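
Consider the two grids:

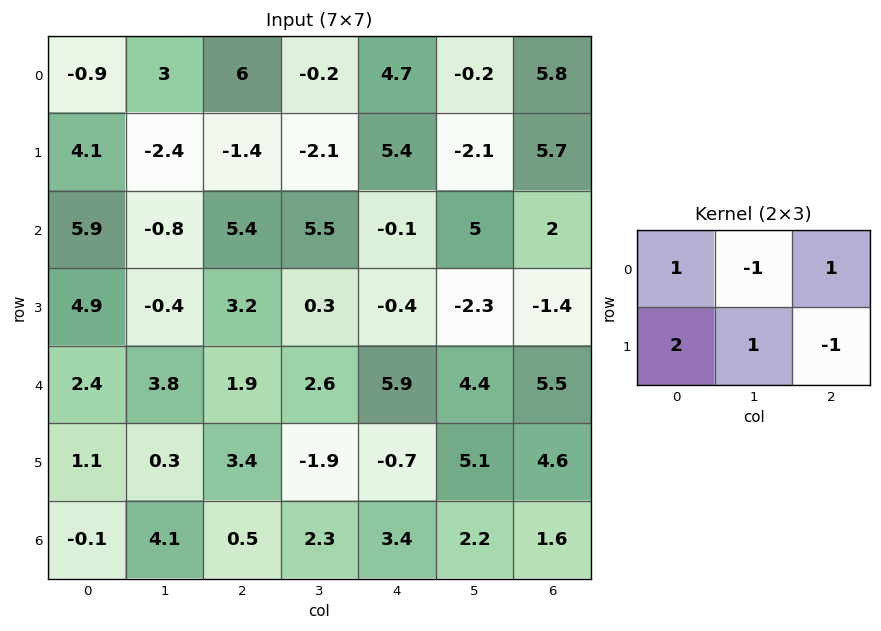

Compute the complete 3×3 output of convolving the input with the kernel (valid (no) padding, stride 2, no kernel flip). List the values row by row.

Output[0,0]: The receptive field on the input at this output position is [-0.9 3 6 / 4.1 -2.4 -1.4]. Elementwise product with the kernel and sum: -0.9·1 + 3·-1 + 6·1 + 4.1·2 + -2.4·1 + -1.4·-1.
Output[0,1]: The receptive field on the input at this output position is [6 -0.2 4.7 / -1.4 -2.1 5.4]. Elementwise product with the kernel and sum: 6·1 + -0.2·-1 + 4.7·1 + -1.4·2 + -2.1·1 + 5.4·-1.

9.3 0.6 13.7
18.3 6.9 -4.8
-0.4 10.8 6.1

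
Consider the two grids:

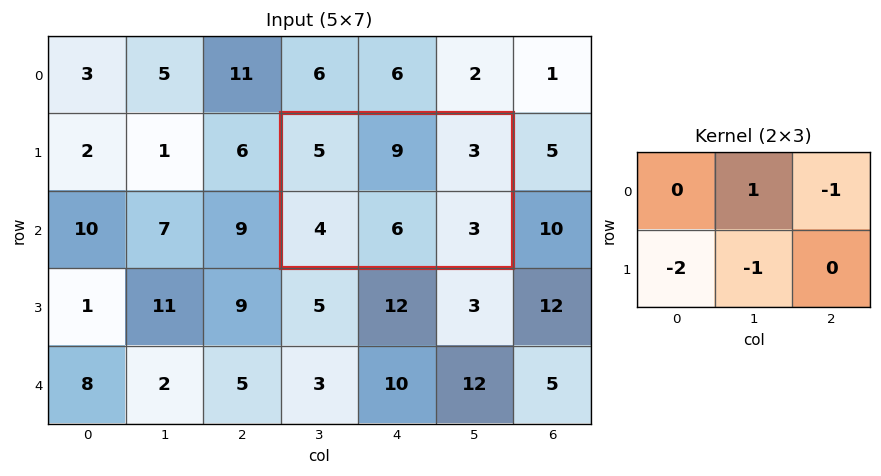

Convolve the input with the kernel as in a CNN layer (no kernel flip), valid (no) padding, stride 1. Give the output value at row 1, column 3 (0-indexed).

The receptive field on the input at this output position is [5 9 3 / 4 6 3]. Elementwise product with the kernel and sum: 9·1 + 3·-1 + 4·-2 + 6·-1.

-8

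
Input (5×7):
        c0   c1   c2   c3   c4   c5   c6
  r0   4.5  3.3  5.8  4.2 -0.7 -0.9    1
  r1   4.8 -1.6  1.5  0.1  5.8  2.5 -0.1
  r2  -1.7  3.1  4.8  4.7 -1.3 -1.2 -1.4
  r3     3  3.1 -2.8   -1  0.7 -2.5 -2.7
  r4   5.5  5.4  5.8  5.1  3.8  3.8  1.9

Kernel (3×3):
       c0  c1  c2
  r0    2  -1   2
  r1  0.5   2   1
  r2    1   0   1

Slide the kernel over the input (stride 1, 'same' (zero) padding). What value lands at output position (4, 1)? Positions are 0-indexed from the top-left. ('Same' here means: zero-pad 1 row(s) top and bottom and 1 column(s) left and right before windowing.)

The receptive field on the zero-padded input at this output position is [3 3.1 -2.8 / 5.5 5.4 5.8 / 0 0 0]. Elementwise product with the kernel and sum: 3·2 + 3.1·-1 + -2.8·2 + 5.5·0.5 + 5.4·2 + 5.8·1 + 0·1 + 0·1.

16.65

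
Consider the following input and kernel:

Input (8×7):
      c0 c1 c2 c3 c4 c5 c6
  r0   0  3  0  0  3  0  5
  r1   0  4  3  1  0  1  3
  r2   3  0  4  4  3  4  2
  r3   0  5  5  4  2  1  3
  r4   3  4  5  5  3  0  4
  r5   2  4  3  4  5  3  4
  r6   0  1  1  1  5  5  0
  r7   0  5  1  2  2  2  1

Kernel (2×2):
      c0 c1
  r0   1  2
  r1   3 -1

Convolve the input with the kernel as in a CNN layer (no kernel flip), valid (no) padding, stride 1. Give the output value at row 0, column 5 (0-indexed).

10

The receptive field on the input at this output position is [0 5 / 1 3]. Elementwise product with the kernel and sum: 0·1 + 5·2 + 1·3 + 3·-1.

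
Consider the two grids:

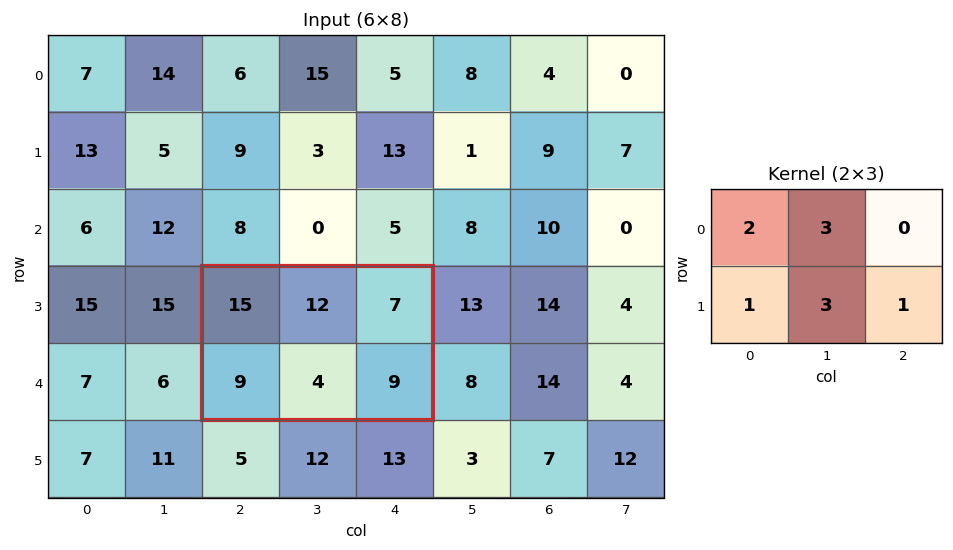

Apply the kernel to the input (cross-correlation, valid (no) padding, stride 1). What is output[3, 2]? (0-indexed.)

96

The receptive field on the input at this output position is [15 12 7 / 9 4 9]. Elementwise product with the kernel and sum: 15·2 + 12·3 + 9·1 + 4·3 + 9·1.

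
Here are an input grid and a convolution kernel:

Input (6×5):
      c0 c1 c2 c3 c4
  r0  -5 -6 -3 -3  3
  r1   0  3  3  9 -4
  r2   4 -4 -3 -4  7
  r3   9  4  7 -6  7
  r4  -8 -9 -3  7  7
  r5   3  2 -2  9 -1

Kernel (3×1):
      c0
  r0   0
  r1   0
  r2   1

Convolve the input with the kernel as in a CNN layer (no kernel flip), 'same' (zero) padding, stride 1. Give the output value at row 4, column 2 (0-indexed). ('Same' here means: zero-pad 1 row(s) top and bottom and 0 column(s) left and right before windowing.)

-2

The receptive field on the zero-padded input at this output position is [7 / -3 / -2]. Elementwise product with the kernel and sum: -2·1.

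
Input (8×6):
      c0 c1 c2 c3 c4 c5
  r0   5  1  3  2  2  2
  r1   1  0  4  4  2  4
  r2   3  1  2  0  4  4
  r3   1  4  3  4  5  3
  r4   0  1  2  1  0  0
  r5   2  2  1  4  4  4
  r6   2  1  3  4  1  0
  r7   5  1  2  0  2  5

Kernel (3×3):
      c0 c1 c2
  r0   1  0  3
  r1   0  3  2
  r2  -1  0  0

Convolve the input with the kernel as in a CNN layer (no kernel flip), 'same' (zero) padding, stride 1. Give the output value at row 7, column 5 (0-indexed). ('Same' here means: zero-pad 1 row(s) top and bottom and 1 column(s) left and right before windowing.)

The receptive field on the zero-padded input at this output position is [1 0 0 / 2 5 0 / 0 0 0]. Elementwise product with the kernel and sum: 1·1 + 0·3 + 5·3 + 0·2 + 0·-1.

16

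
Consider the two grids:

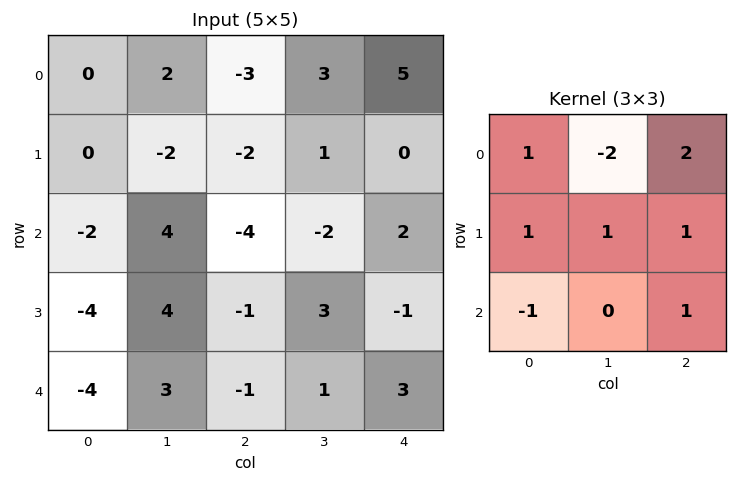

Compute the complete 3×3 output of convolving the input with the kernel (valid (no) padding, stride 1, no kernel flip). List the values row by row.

Output[0,0]: The receptive field on the input at this output position is [0 2 -3 / 0 -2 -2 / -2 4 -4]. Elementwise product with the kernel and sum: 0·1 + 2·-2 + -3·2 + 0·1 + -2·1 + -2·1 + -2·-1 + -4·1.
Output[0,1]: The receptive field on the input at this output position is [2 -3 3 / -2 -2 1 / 4 -4 -2]. Elementwise product with the kernel and sum: 2·1 + -3·-2 + 3·2 + -2·1 + -2·1 + 1·1 + 4·-1 + -2·1.

-16 5 6
1 1 -8
-16 12 9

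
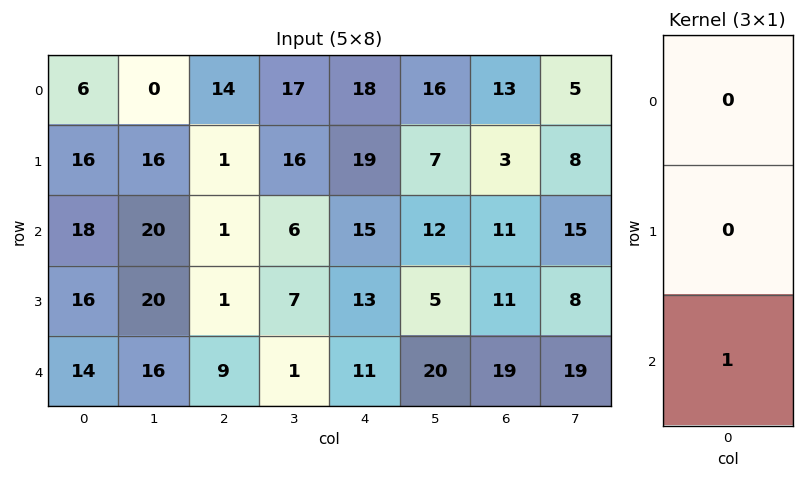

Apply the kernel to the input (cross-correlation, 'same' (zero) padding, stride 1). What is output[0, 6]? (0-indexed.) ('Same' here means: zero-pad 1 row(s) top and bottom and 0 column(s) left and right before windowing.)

The receptive field on the zero-padded input at this output position is [0 / 13 / 3]. Elementwise product with the kernel and sum: 3·1.

3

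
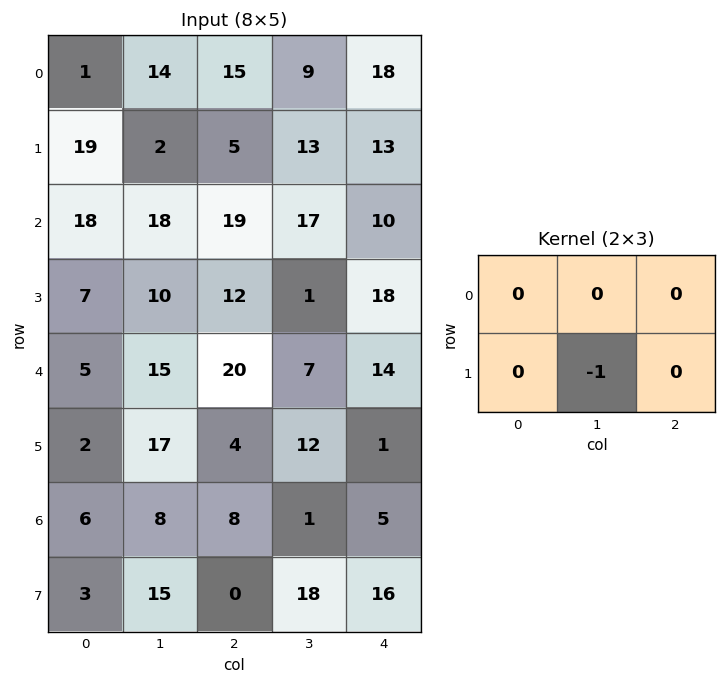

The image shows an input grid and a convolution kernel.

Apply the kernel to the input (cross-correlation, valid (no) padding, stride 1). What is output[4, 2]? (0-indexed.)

The receptive field on the input at this output position is [20 7 14 / 4 12 1]. Elementwise product with the kernel and sum: 12·-1.

-12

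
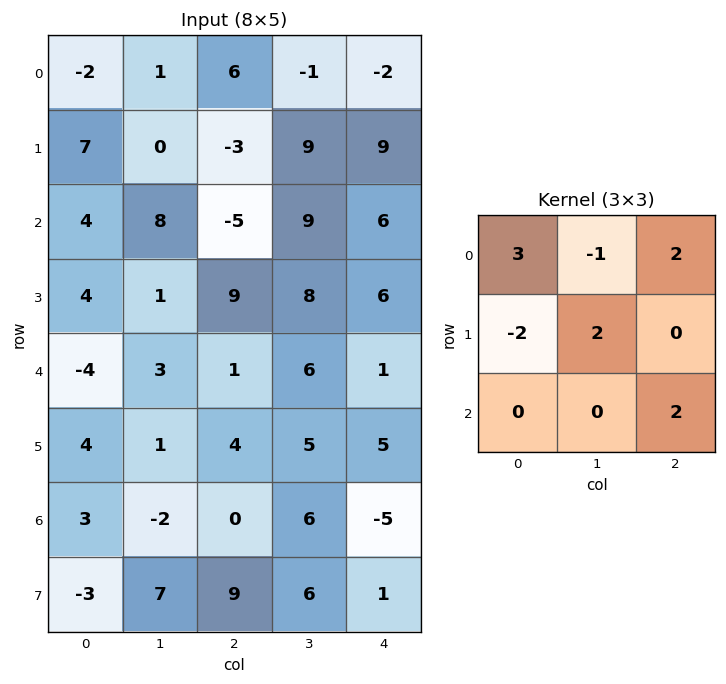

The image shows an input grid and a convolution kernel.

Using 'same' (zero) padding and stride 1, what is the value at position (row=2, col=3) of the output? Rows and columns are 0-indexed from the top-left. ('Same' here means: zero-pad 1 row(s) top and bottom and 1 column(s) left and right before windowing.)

The receptive field on the zero-padded input at this output position is [-3 9 9 / -5 9 6 / 9 8 6]. Elementwise product with the kernel and sum: -3·3 + 9·-1 + 9·2 + -5·-2 + 9·2 + 6·2.

40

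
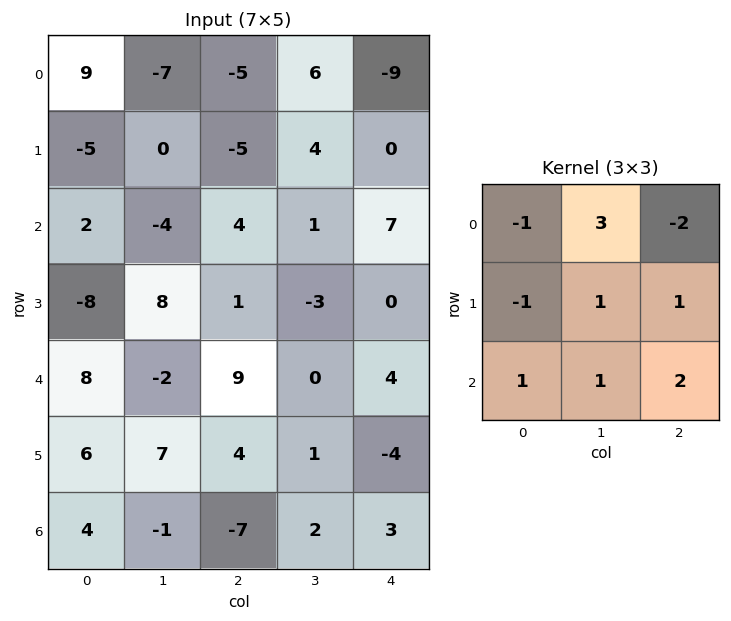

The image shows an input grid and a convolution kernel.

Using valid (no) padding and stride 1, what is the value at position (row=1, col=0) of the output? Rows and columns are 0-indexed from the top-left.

15

The receptive field on the input at this output position is [-5 0 -5 / 2 -4 4 / -8 8 1]. Elementwise product with the kernel and sum: -5·-1 + 0·3 + -5·-2 + 2·-1 + -4·1 + 4·1 + -8·1 + 8·1 + 1·2.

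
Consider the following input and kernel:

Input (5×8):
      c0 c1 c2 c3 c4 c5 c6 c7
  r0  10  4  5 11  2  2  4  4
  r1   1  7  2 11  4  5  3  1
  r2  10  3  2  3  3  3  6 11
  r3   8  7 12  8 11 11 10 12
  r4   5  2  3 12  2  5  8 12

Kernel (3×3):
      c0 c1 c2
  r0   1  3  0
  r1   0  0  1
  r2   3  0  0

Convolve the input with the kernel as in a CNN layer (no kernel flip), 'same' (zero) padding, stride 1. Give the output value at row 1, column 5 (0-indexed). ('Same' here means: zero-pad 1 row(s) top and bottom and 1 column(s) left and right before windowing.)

The receptive field on the zero-padded input at this output position is [2 2 4 / 4 5 3 / 3 3 6]. Elementwise product with the kernel and sum: 2·1 + 2·3 + 3·1 + 3·3.

20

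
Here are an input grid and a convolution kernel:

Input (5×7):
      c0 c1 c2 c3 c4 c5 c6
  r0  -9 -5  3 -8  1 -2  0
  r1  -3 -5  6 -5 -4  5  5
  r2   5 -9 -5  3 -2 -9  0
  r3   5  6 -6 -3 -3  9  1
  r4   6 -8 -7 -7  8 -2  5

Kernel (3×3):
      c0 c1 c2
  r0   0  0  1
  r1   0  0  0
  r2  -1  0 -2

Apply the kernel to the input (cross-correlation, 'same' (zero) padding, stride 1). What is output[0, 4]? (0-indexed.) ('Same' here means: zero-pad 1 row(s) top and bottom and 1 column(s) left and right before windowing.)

The receptive field on the zero-padded input at this output position is [0 0 0 / -8 1 -2 / -5 -4 5]. Elementwise product with the kernel and sum: 0·1 + -5·-1 + 5·-2.

-5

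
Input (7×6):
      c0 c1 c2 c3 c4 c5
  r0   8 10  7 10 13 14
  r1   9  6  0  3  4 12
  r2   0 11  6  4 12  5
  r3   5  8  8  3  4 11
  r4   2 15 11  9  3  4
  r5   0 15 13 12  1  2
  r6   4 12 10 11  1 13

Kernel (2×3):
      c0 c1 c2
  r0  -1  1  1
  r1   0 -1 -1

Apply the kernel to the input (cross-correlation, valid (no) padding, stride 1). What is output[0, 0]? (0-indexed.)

3

The receptive field on the input at this output position is [8 10 7 / 9 6 0]. Elementwise product with the kernel and sum: 8·-1 + 10·1 + 7·1 + 6·-1 + 0·-1.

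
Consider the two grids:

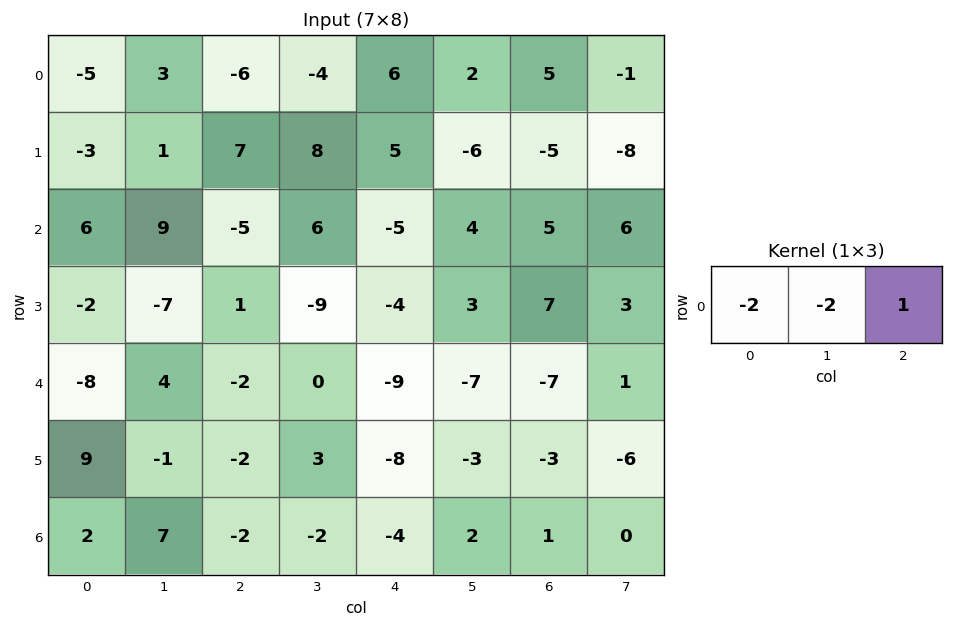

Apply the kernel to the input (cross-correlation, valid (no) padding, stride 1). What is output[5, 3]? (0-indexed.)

The receptive field on the input at this output position is [3 -8 -3]. Elementwise product with the kernel and sum: 3·-2 + -8·-2 + -3·1.

7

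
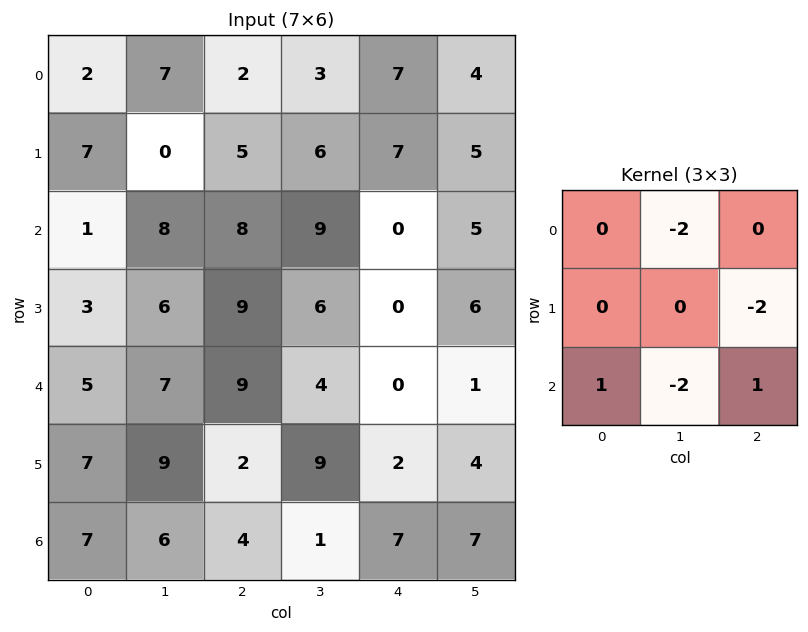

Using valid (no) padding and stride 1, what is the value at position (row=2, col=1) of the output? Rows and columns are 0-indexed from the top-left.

The receptive field on the input at this output position is [8 8 9 / 6 9 6 / 7 9 4]. Elementwise product with the kernel and sum: 8·-2 + 6·-2 + 7·1 + 9·-2 + 4·1.

-35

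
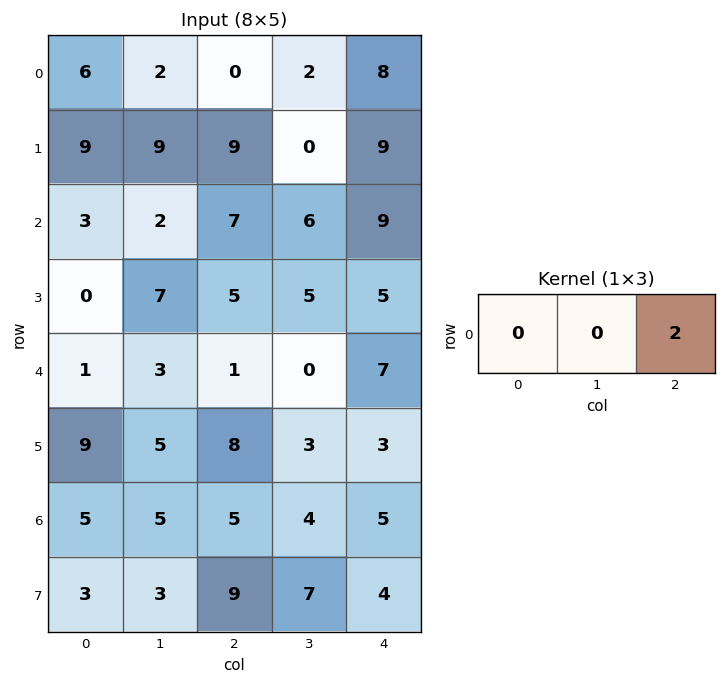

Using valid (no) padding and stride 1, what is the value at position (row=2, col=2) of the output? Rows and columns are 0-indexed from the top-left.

The receptive field on the input at this output position is [7 6 9]. Elementwise product with the kernel and sum: 9·2.

18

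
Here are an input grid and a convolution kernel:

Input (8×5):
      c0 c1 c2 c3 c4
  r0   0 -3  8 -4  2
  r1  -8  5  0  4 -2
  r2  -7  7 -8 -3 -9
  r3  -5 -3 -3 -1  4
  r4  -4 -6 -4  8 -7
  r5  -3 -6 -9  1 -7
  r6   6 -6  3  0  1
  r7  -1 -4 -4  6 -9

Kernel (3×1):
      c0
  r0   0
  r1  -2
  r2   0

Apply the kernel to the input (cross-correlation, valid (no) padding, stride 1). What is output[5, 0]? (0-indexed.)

-12

The receptive field on the input at this output position is [-3 / 6 / -1]. Elementwise product with the kernel and sum: 6·-2.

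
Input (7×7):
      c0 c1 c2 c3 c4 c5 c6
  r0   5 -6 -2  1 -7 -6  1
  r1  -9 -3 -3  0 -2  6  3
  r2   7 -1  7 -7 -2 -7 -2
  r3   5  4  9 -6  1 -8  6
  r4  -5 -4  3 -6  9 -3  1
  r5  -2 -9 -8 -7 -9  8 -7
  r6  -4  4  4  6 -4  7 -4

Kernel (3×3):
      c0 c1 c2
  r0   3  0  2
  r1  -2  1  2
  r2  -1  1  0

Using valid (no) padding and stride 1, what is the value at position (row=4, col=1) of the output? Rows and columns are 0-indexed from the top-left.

The receptive field on the input at this output position is [-4 3 -6 / -9 -8 -7 / 4 4 6]. Elementwise product with the kernel and sum: -4·3 + -6·2 + -9·-2 + -8·1 + -7·2 + 4·-1 + 4·1.

-28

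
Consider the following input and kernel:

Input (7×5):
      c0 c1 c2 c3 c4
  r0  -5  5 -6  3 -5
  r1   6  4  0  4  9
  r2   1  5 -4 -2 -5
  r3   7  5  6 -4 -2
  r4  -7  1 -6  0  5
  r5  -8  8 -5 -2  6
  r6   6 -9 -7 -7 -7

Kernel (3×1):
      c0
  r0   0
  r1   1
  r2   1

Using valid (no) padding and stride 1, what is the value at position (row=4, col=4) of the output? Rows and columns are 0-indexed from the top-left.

The receptive field on the input at this output position is [5 / 6 / -7]. Elementwise product with the kernel and sum: 6·1 + -7·1.

-1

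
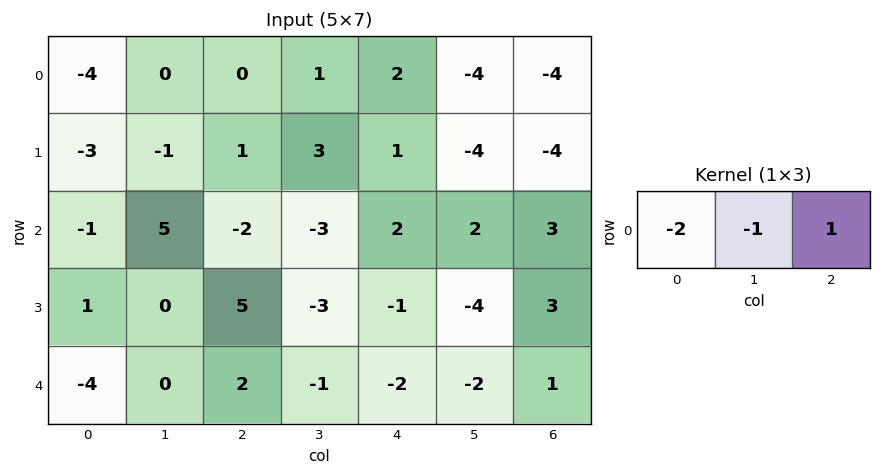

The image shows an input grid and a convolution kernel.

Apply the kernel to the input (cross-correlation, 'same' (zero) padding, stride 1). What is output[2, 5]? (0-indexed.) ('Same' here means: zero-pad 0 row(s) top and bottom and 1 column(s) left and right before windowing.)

The receptive field on the zero-padded input at this output position is [2 2 3]. Elementwise product with the kernel and sum: 2·-2 + 2·-1 + 3·1.

-3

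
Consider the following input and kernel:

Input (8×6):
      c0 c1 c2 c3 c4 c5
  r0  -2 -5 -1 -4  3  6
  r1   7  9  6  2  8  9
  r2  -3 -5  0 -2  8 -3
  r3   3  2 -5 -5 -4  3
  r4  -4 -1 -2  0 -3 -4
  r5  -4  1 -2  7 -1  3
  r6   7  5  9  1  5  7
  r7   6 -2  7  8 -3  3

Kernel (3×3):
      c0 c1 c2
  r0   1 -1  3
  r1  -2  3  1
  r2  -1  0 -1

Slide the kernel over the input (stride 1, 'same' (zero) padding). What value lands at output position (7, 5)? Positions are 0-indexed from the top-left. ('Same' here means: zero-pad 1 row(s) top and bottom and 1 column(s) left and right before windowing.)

13

The receptive field on the zero-padded input at this output position is [5 7 0 / -3 3 0 / 0 0 0]. Elementwise product with the kernel and sum: 5·1 + 7·-1 + 0·3 + -3·-2 + 3·3 + 0·1 + 0·-1 + 0·-1.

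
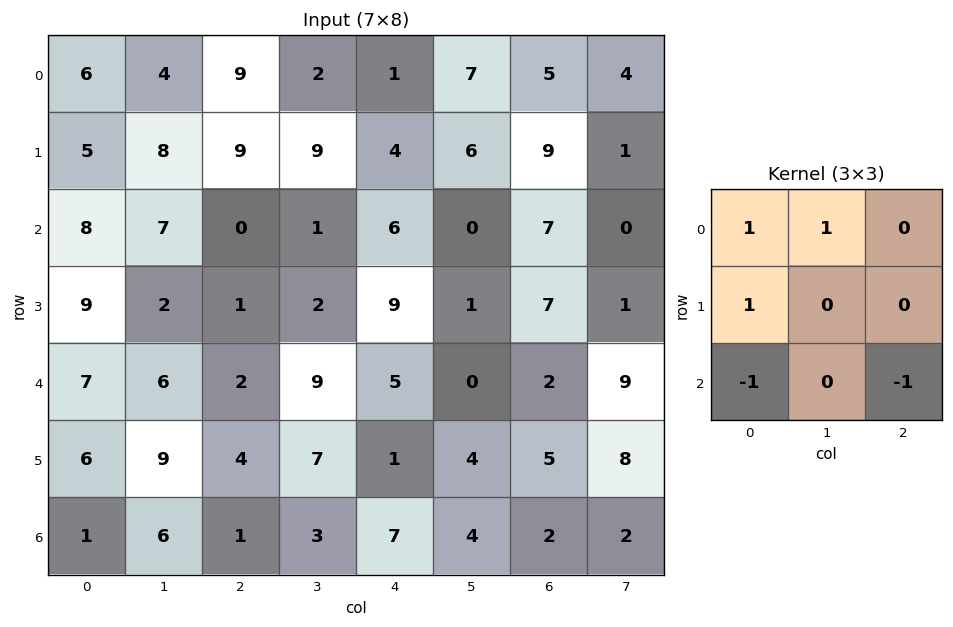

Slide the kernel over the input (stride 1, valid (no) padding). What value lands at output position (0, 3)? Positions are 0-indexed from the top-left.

The receptive field on the input at this output position is [2 1 7 / 9 4 6 / 1 6 0]. Elementwise product with the kernel and sum: 2·1 + 1·1 + 9·1 + 1·-1 + 0·-1.

11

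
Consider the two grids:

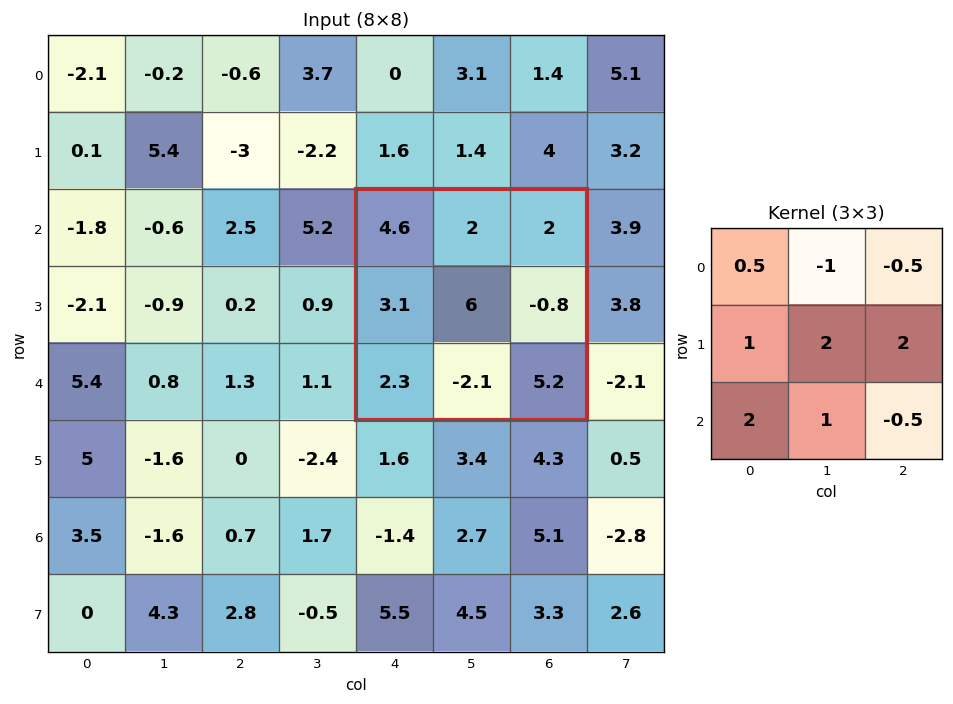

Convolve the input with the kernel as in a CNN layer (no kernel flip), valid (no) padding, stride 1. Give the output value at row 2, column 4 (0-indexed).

The receptive field on the input at this output position is [4.6 2 2 / 3.1 6 -0.8 / 2.3 -2.1 5.2]. Elementwise product with the kernel and sum: 4.6·0.5 + 2·-1 + 2·-0.5 + 3.1·1 + 6·2 + -0.8·2 + 2.3·2 + -2.1·1 + 5.2·-0.5.

12.7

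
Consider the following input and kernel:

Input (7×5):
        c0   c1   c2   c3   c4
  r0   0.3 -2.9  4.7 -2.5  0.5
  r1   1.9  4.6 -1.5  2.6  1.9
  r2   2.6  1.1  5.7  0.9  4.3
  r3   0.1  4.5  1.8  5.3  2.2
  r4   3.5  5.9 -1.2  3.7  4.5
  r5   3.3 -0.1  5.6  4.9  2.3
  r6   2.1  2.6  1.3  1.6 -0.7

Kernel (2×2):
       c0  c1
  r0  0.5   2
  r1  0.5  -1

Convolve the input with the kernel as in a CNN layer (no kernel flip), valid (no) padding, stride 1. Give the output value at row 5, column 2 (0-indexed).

11.65

The receptive field on the input at this output position is [5.6 4.9 / 1.3 1.6]. Elementwise product with the kernel and sum: 5.6·0.5 + 4.9·2 + 1.3·0.5 + 1.6·-1.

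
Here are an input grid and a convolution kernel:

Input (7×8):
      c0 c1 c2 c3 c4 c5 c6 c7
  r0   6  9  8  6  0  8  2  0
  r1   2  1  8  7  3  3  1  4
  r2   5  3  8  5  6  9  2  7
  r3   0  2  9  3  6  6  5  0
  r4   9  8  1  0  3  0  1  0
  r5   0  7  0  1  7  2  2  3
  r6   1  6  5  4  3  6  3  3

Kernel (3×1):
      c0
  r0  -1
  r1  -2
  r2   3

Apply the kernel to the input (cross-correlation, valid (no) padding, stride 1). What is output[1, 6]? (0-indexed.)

The receptive field on the input at this output position is [1 / 2 / 5]. Elementwise product with the kernel and sum: 1·-1 + 2·-2 + 5·3.

10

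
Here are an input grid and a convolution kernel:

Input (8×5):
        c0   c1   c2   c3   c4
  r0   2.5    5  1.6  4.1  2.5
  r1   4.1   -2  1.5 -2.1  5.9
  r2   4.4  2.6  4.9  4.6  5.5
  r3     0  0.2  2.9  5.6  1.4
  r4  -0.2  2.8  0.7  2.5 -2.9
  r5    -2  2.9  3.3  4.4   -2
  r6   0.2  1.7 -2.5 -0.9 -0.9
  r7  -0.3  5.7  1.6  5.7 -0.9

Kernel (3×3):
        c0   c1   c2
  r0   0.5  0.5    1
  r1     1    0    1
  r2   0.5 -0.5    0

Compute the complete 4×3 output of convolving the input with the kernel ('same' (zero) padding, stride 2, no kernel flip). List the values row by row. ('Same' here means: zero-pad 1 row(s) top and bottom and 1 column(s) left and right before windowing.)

2.95 7.35 0.1
2.65 3.5 8.6
4 12.25 9.2
3.75 10.35 3.6

Output[0,0]: The receptive field on the zero-padded input at this output position is [0 0 0 / 0 2.5 5 / 0 4.1 -2]. Elementwise product with the kernel and sum: 0·0.5 + 0·0.5 + 0·1 + 0·1 + 5·1 + 0·0.5 + 4.1·-0.5.
Output[0,1]: The receptive field on the zero-padded input at this output position is [0 0 0 / 5 1.6 4.1 / -2 1.5 -2.1]. Elementwise product with the kernel and sum: 0·0.5 + 0·0.5 + 0·1 + 5·1 + 4.1·1 + -2·0.5 + 1.5·-0.5.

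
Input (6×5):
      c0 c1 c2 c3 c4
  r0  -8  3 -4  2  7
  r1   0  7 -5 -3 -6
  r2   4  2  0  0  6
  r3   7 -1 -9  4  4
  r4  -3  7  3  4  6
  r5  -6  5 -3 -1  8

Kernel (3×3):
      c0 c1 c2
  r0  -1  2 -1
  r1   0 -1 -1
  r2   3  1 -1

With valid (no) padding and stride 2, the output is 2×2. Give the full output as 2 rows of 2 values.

30 4
5 -7

Output[0,0]: The receptive field on the input at this output position is [-8 3 -4 / 0 7 -5 / 4 2 0]. Elementwise product with the kernel and sum: -8·-1 + 3·2 + -4·-1 + 7·-1 + -5·-1 + 4·3 + 2·1 + 0·-1.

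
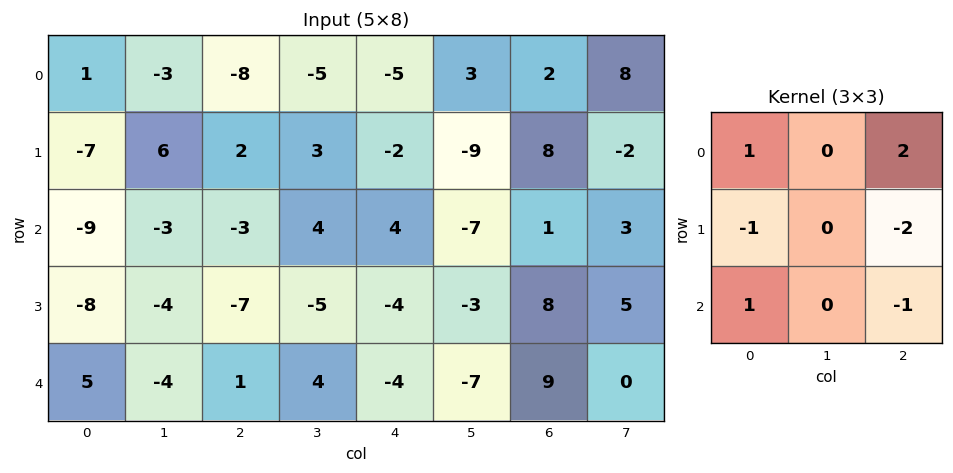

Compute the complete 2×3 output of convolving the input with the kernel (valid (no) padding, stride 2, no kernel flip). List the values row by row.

Output[0,0]: The receptive field on the input at this output position is [1 -3 -8 / -7 6 2 / -9 -3 -3]. Elementwise product with the kernel and sum: 1·1 + -8·2 + -7·-1 + 2·-2 + -9·1 + -3·-1.

-18 -23 -12
11 25 -19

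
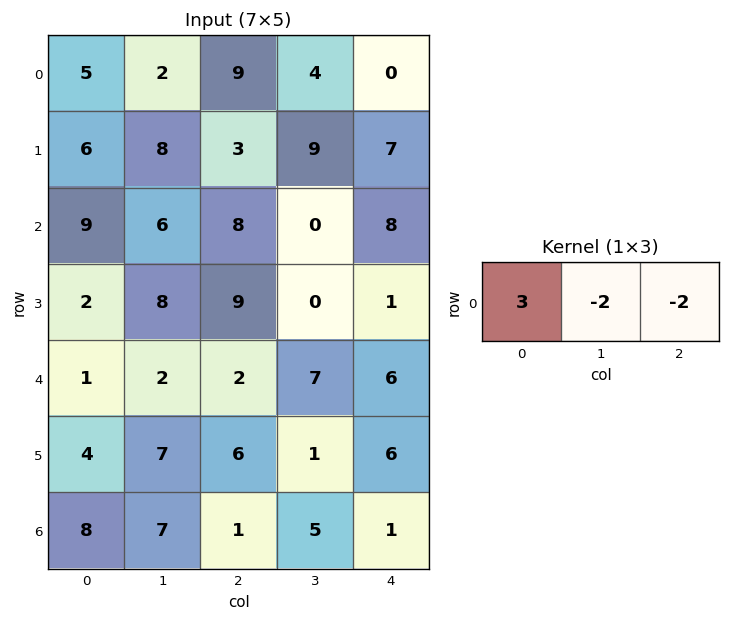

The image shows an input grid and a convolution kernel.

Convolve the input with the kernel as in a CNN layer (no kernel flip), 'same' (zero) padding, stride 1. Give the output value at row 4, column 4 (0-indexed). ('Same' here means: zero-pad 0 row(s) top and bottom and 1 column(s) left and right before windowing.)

The receptive field on the zero-padded input at this output position is [7 6 0]. Elementwise product with the kernel and sum: 7·3 + 6·-2 + 0·-2.

9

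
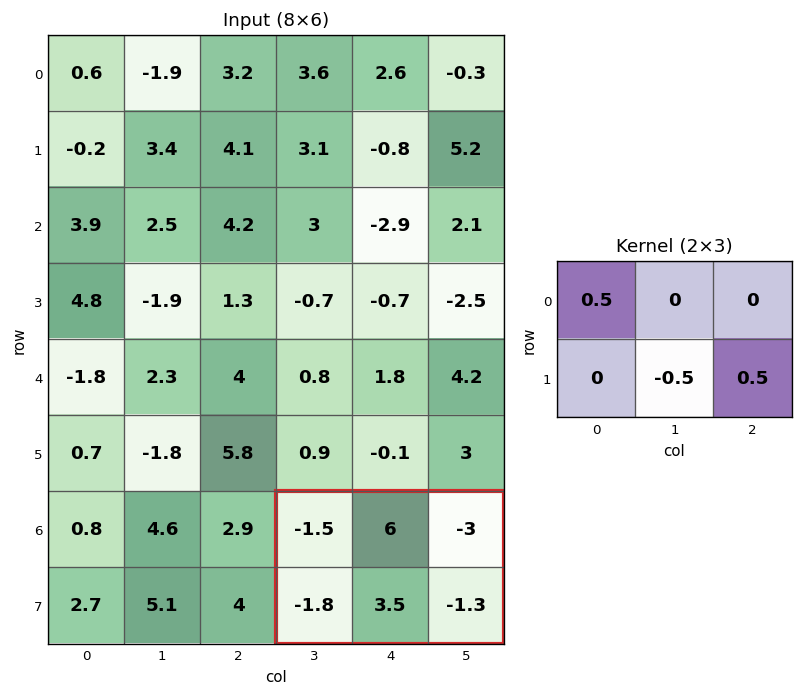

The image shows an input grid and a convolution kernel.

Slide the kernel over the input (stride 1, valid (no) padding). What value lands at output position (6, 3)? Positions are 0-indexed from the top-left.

The receptive field on the input at this output position is [-1.5 6 -3 / -1.8 3.5 -1.3]. Elementwise product with the kernel and sum: -1.5·0.5 + 3.5·-0.5 + -1.3·0.5.

-3.15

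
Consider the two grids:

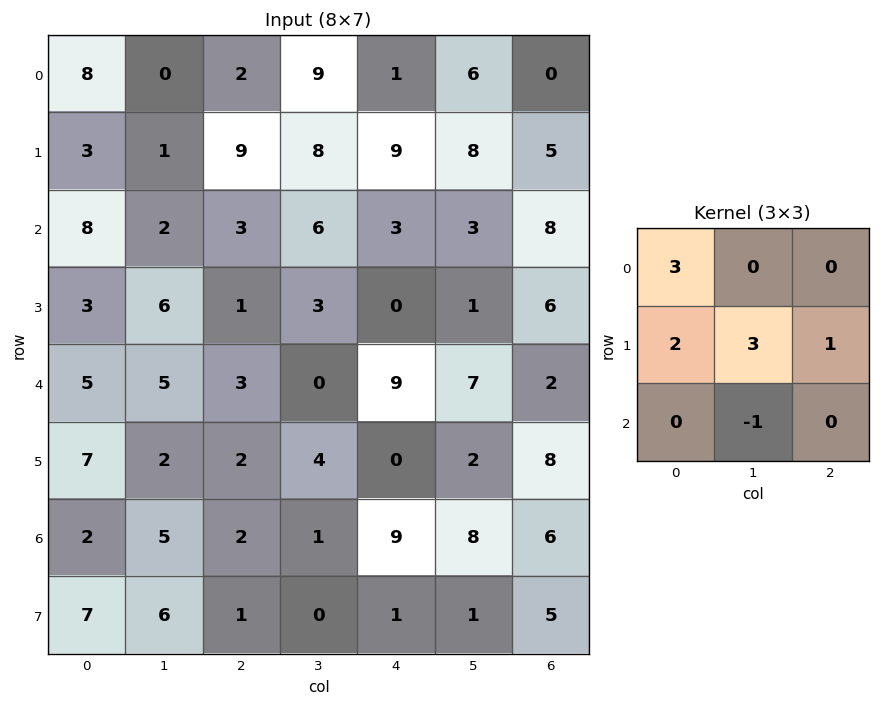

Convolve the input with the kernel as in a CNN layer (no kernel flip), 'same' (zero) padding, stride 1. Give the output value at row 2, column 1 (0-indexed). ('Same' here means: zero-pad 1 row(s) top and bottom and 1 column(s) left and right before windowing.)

The receptive field on the zero-padded input at this output position is [3 1 9 / 8 2 3 / 3 6 1]. Elementwise product with the kernel and sum: 3·3 + 8·2 + 2·3 + 3·1 + 6·-1.

28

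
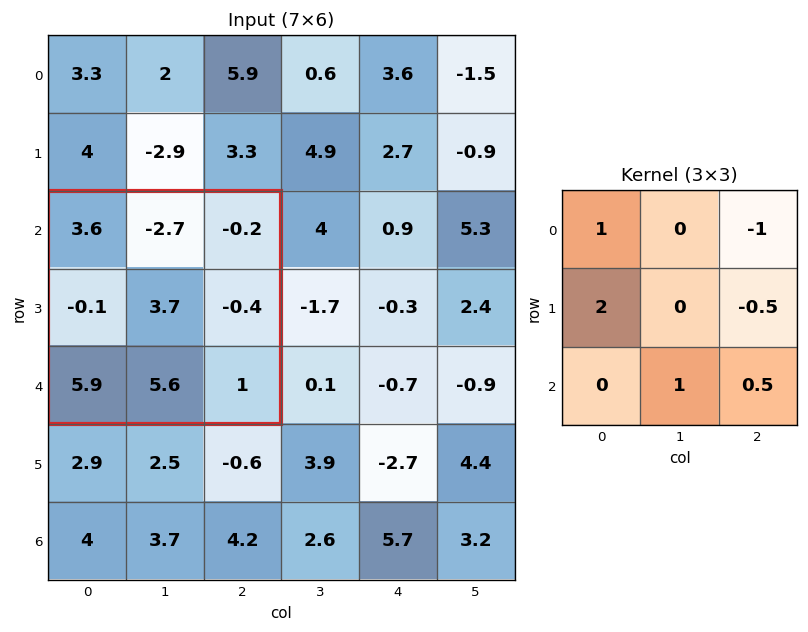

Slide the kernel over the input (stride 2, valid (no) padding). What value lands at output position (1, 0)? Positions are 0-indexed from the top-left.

The receptive field on the input at this output position is [3.6 -2.7 -0.2 / -0.1 3.7 -0.4 / 5.9 5.6 1]. Elementwise product with the kernel and sum: 3.6·1 + -0.2·-1 + -0.1·2 + -0.4·-0.5 + 5.6·1 + 1·0.5.

9.9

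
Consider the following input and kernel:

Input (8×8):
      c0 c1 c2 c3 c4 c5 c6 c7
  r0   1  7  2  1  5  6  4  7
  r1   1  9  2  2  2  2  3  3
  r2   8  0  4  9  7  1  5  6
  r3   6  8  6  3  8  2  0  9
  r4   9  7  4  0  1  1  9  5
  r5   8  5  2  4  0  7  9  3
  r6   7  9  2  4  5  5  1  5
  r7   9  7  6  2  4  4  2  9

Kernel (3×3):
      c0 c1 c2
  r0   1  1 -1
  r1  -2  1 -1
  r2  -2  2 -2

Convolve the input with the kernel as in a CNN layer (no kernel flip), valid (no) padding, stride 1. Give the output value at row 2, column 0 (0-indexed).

-18

The receptive field on the input at this output position is [8 0 4 / 6 8 6 / 9 7 4]. Elementwise product with the kernel and sum: 8·1 + 0·1 + 4·-1 + 6·-2 + 8·1 + 6·-1 + 9·-2 + 7·2 + 4·-2.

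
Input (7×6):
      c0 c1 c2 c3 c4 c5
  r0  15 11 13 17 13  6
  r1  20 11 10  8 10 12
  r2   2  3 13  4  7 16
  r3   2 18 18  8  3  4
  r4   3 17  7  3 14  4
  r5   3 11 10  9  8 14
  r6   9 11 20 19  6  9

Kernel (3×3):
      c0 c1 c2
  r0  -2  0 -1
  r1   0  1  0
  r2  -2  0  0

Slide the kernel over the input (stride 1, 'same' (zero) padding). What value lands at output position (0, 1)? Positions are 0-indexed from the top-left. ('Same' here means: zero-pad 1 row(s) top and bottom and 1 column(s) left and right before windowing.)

-29

The receptive field on the zero-padded input at this output position is [0 0 0 / 15 11 13 / 20 11 10]. Elementwise product with the kernel and sum: 0·-2 + 0·-1 + 11·1 + 20·-2.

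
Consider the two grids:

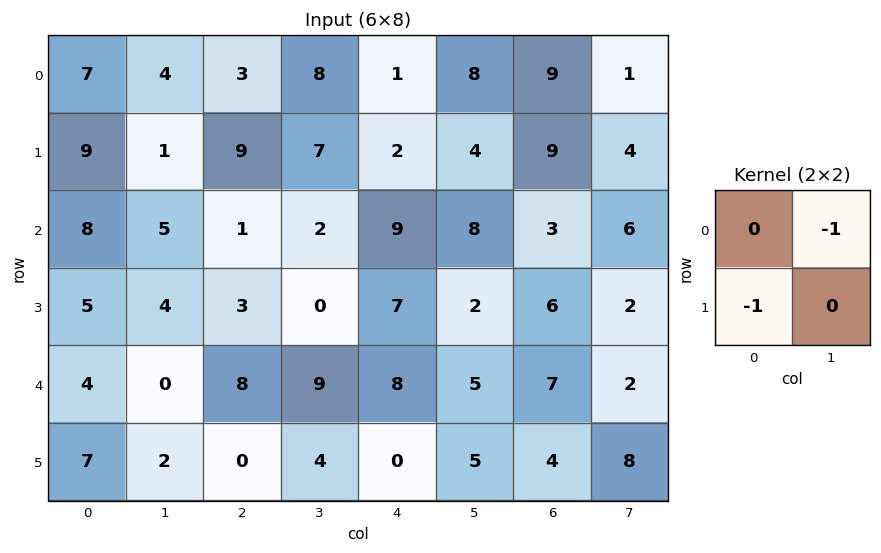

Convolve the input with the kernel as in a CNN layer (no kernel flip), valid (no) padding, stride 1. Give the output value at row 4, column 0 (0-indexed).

-7

The receptive field on the input at this output position is [4 0 / 7 2]. Elementwise product with the kernel and sum: 0·-1 + 7·-1.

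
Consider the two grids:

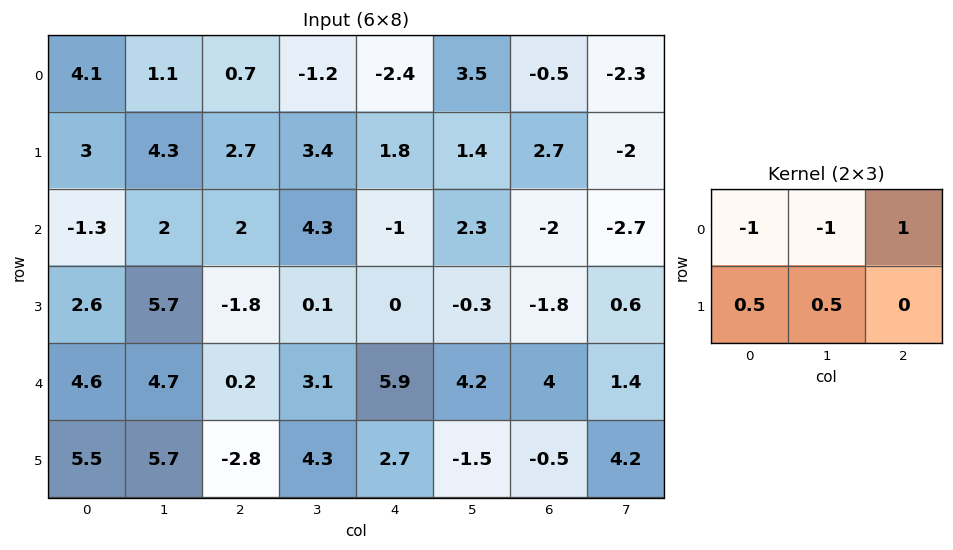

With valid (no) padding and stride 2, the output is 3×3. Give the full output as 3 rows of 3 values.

-0.85 1.15 -0
5.45 -8.15 -3.45
-3.5 3.35 -5.5

Output[0,0]: The receptive field on the input at this output position is [4.1 1.1 0.7 / 3 4.3 2.7]. Elementwise product with the kernel and sum: 4.1·-1 + 1.1·-1 + 0.7·1 + 3·0.5 + 4.3·0.5.
Output[0,1]: The receptive field on the input at this output position is [0.7 -1.2 -2.4 / 2.7 3.4 1.8]. Elementwise product with the kernel and sum: 0.7·-1 + -1.2·-1 + -2.4·1 + 2.7·0.5 + 3.4·0.5.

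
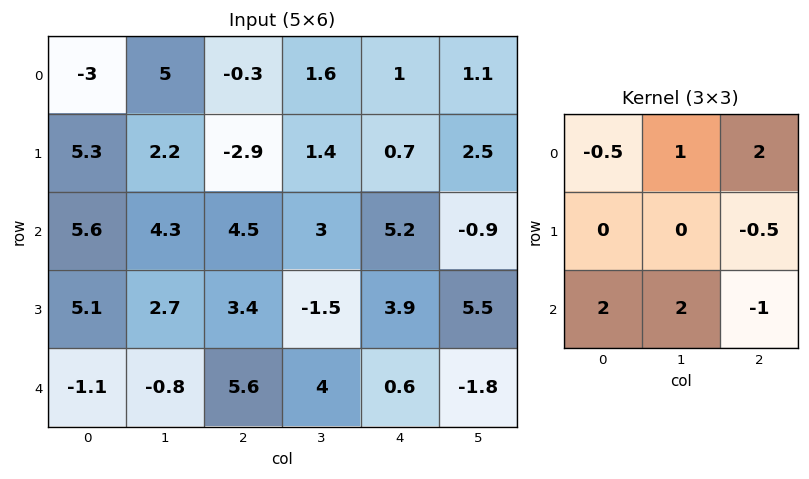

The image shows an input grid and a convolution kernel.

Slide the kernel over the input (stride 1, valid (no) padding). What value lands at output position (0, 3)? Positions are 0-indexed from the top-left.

The receptive field on the input at this output position is [1.6 1 1.1 / 1.4 0.7 2.5 / 3 5.2 -0.9]. Elementwise product with the kernel and sum: 1.6·-0.5 + 1·1 + 1.1·2 + 2.5·-0.5 + 3·2 + 5.2·2 + -0.9·-1.

18.45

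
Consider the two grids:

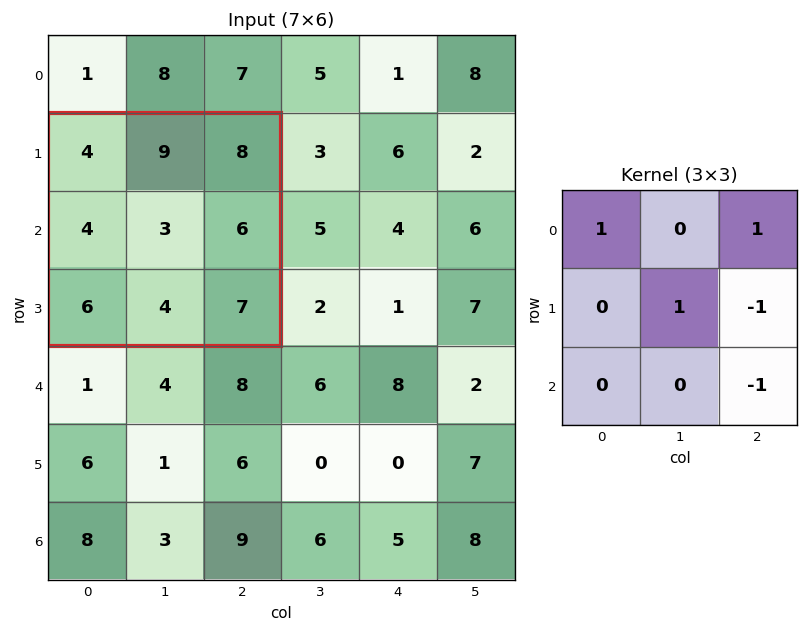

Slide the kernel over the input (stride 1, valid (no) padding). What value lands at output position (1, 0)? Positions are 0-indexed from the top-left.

2

The receptive field on the input at this output position is [4 9 8 / 4 3 6 / 6 4 7]. Elementwise product with the kernel and sum: 4·1 + 8·1 + 3·1 + 6·-1 + 7·-1.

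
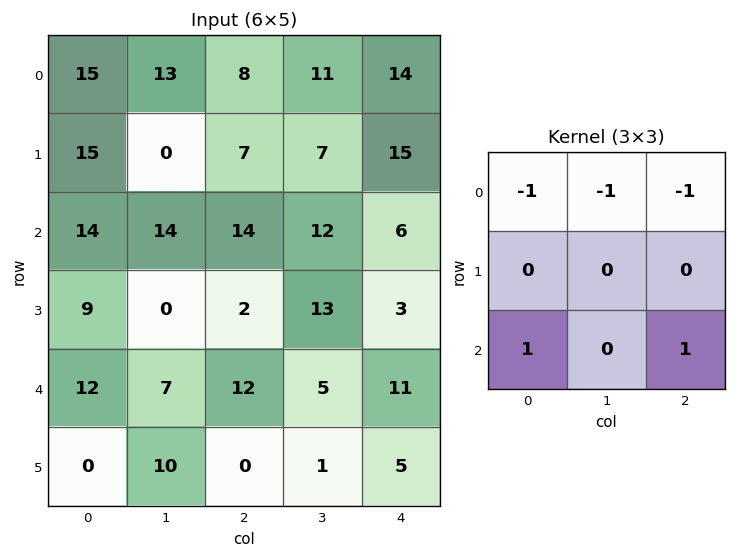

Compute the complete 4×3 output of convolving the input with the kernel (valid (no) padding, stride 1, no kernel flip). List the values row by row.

Output[0,0]: The receptive field on the input at this output position is [15 13 8 / 15 0 7 / 14 14 14]. Elementwise product with the kernel and sum: 15·-1 + 13·-1 + 8·-1 + 14·1 + 14·1.

-8 -6 -13
-11 -1 -24
-18 -28 -9
-11 -4 -13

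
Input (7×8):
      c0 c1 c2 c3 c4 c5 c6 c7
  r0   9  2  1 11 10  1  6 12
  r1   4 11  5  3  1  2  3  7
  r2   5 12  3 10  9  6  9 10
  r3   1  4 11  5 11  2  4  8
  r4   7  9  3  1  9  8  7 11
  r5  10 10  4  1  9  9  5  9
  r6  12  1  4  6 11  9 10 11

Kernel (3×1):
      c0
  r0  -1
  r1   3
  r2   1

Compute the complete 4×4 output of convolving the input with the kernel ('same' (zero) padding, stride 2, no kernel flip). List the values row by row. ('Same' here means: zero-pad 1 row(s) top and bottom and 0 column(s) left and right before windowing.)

31 8 31 21
12 15 37 28
30 2 25 22
26 8 24 25

Output[0,0]: The receptive field on the zero-padded input at this output position is [0 / 9 / 4]. Elementwise product with the kernel and sum: 0·-1 + 9·3 + 4·1.
Output[0,1]: The receptive field on the zero-padded input at this output position is [0 / 1 / 5]. Elementwise product with the kernel and sum: 0·-1 + 1·3 + 5·1.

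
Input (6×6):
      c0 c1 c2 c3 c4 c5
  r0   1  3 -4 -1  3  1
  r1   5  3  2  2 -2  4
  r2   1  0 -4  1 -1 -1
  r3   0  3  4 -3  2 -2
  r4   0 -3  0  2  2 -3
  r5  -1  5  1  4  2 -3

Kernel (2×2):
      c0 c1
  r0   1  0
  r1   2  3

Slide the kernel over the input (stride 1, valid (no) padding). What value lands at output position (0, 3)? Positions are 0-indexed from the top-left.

-3

The receptive field on the input at this output position is [-1 3 / 2 -2]. Elementwise product with the kernel and sum: -1·1 + 2·2 + -2·3.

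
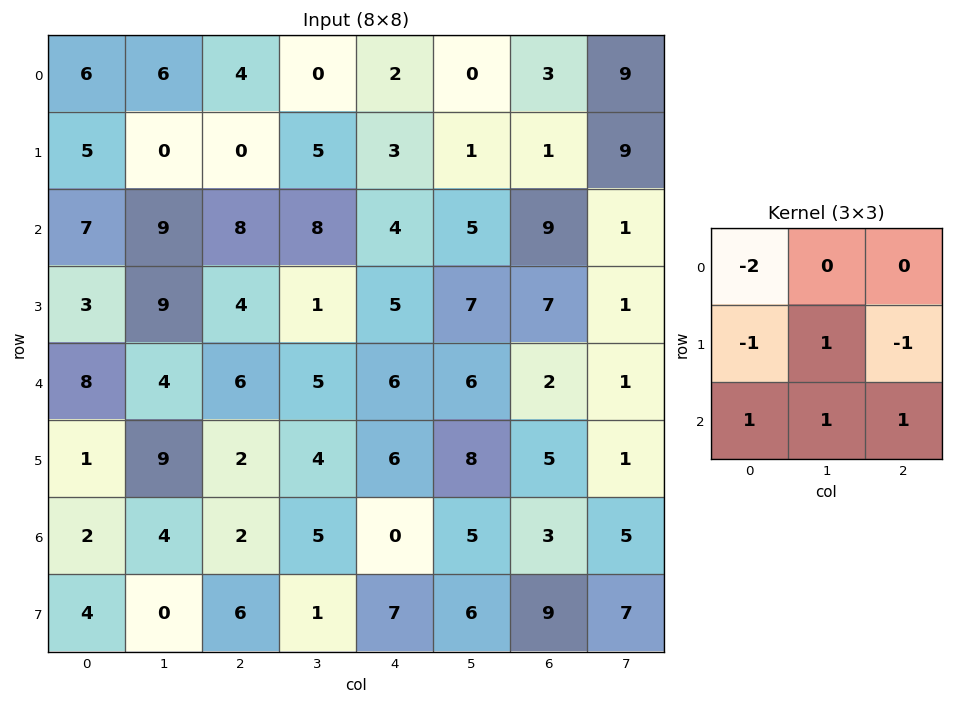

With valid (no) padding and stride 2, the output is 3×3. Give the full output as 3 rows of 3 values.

Output[0,0]: The receptive field on the input at this output position is [6 6 4 / 5 0 0 / 7 9 8]. Elementwise product with the kernel and sum: 6·-2 + 5·-1 + 0·1 + 0·-1 + 7·1 + 9·1 + 8·1.
Output[0,1]: The receptive field on the input at this output position is [4 0 2 / 0 5 3 / 8 8 4]. Elementwise product with the kernel and sum: 4·-2 + 0·-1 + 5·1 + 3·-1 + 8·1 + 8·1 + 4·1.

7 14 11
6 -7 1
-2 -9 -7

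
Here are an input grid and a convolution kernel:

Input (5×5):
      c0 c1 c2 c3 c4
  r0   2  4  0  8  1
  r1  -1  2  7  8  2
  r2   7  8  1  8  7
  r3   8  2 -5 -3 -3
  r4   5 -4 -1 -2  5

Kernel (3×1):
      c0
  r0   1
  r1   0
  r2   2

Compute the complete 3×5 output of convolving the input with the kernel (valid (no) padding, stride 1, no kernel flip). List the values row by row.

Output[0,0]: The receptive field on the input at this output position is [2 / -1 / 7]. Elementwise product with the kernel and sum: 2·1 + 7·2.

16 20 2 24 15
15 6 -3 2 -4
17 0 -1 4 17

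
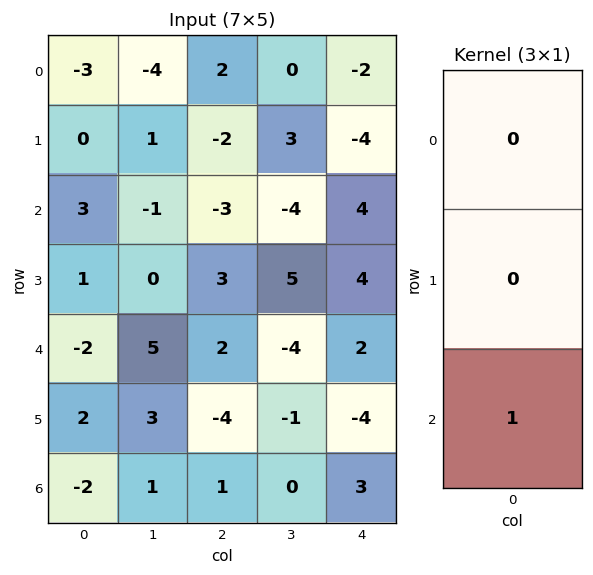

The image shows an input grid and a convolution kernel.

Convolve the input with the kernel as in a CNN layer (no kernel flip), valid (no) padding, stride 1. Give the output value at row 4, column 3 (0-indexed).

0

The receptive field on the input at this output position is [-4 / -1 / 0]. Elementwise product with the kernel and sum: 0·1.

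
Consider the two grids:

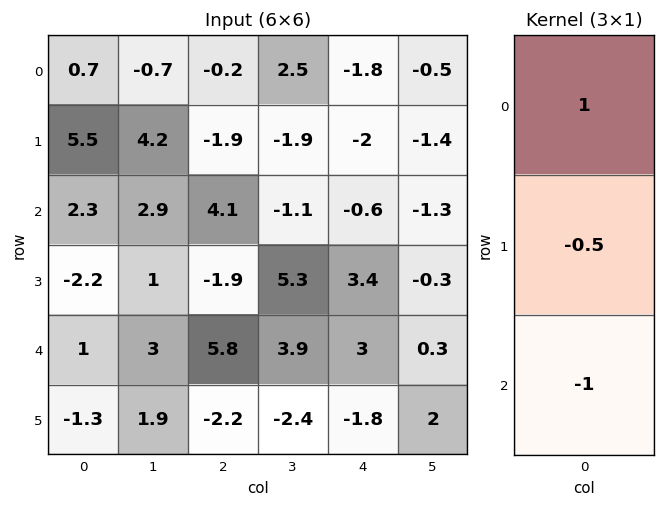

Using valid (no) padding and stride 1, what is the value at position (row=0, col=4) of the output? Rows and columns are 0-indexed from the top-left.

The receptive field on the input at this output position is [-1.8 / -2 / -0.6]. Elementwise product with the kernel and sum: -1.8·1 + -2·-0.5 + -0.6·-1.

-0.2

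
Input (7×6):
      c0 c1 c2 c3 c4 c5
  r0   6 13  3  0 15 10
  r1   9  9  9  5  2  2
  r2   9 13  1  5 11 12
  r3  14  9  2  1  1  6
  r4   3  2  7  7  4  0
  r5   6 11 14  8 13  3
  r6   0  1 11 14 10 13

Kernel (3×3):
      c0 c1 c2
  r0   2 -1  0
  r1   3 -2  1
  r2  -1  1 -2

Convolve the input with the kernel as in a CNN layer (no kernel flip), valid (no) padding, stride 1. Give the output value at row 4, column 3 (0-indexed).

-19

The receptive field on the input at this output position is [7 4 0 / 8 13 3 / 14 10 13]. Elementwise product with the kernel and sum: 7·2 + 4·-1 + 8·3 + 13·-2 + 3·1 + 14·-1 + 10·1 + 13·-2.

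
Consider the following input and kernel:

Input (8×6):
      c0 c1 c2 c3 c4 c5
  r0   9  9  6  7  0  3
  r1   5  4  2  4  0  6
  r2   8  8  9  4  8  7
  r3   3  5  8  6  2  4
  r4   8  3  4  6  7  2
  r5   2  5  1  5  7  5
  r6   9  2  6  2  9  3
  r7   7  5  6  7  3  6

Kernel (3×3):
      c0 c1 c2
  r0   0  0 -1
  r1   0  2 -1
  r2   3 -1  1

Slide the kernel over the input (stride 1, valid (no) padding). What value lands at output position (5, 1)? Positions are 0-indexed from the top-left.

21

The receptive field on the input at this output position is [5 1 5 / 2 6 2 / 5 6 7]. Elementwise product with the kernel and sum: 5·-1 + 6·2 + 2·-1 + 5·3 + 6·-1 + 7·1.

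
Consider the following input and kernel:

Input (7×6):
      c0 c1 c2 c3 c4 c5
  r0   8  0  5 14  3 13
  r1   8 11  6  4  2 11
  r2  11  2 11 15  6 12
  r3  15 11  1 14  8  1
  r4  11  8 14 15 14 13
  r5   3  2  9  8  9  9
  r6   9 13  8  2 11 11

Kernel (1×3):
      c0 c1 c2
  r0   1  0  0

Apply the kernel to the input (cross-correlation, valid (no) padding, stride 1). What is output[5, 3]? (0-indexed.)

The receptive field on the input at this output position is [8 9 9]. Elementwise product with the kernel and sum: 8·1.

8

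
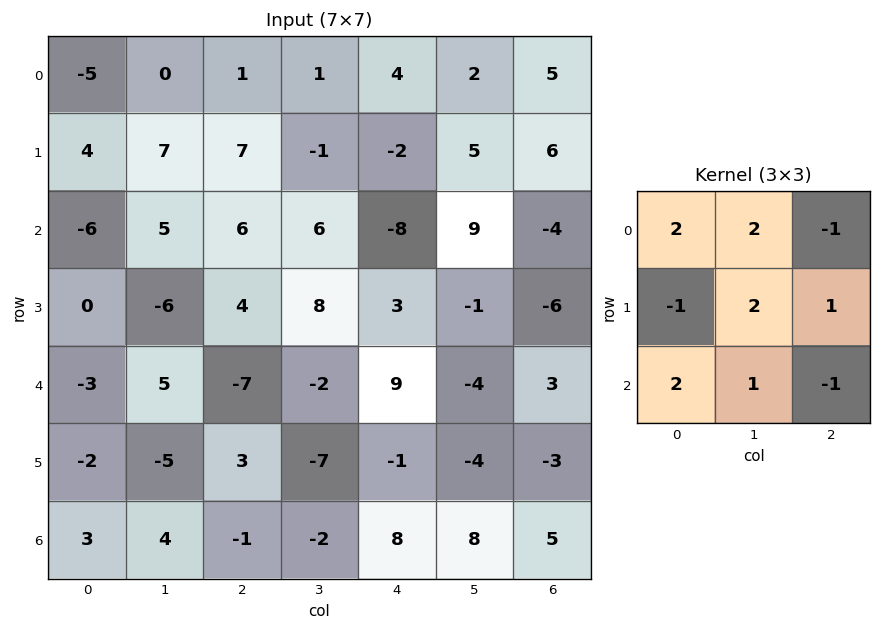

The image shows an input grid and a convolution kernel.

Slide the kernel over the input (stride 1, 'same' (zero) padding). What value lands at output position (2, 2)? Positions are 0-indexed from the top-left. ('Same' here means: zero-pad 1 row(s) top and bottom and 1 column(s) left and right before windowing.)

The receptive field on the zero-padded input at this output position is [7 7 -1 / 5 6 6 / -6 4 8]. Elementwise product with the kernel and sum: 7·2 + 7·2 + -1·-1 + 5·-1 + 6·2 + 6·1 + -6·2 + 4·1 + 8·-1.

26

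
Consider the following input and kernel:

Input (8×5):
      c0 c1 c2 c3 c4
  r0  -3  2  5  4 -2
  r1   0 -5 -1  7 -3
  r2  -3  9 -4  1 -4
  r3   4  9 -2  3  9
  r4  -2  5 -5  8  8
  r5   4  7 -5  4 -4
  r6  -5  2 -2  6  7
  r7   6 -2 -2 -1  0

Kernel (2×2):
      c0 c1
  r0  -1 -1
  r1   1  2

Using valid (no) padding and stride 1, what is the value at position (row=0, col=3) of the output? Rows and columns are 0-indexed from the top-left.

-1

The receptive field on the input at this output position is [4 -2 / 7 -3]. Elementwise product with the kernel and sum: 4·-1 + -2·-1 + 7·1 + -3·2.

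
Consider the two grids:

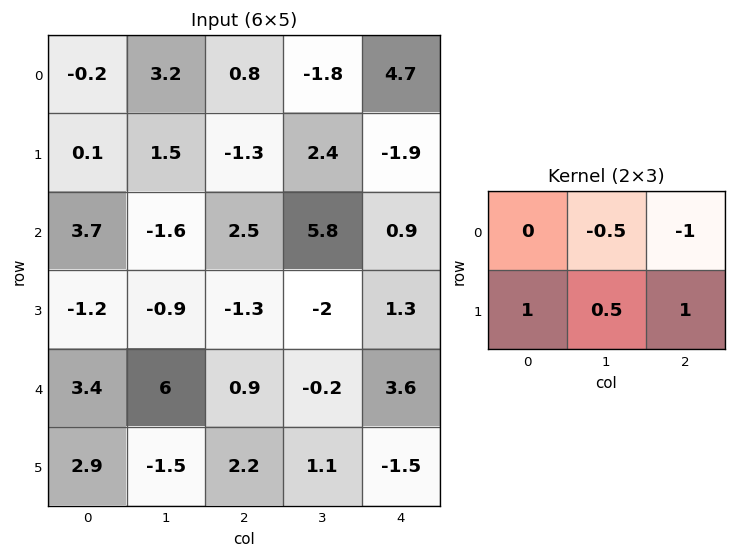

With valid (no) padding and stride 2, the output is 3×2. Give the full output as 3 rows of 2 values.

Output[0,0]: The receptive field on the input at this output position is [-0.2 3.2 0.8 / 0.1 1.5 -1.3]. Elementwise product with the kernel and sum: 3.2·-0.5 + 0.8·-1 + 0.1·1 + 1.5·0.5 + -1.3·1.
Output[0,1]: The receptive field on the input at this output position is [0.8 -1.8 4.7 / -1.3 2.4 -1.9]. Elementwise product with the kernel and sum: -1.8·-0.5 + 4.7·-1 + -1.3·1 + 2.4·0.5 + -1.9·1.

-2.85 -5.8
-4.65 -4.8
0.45 -2.25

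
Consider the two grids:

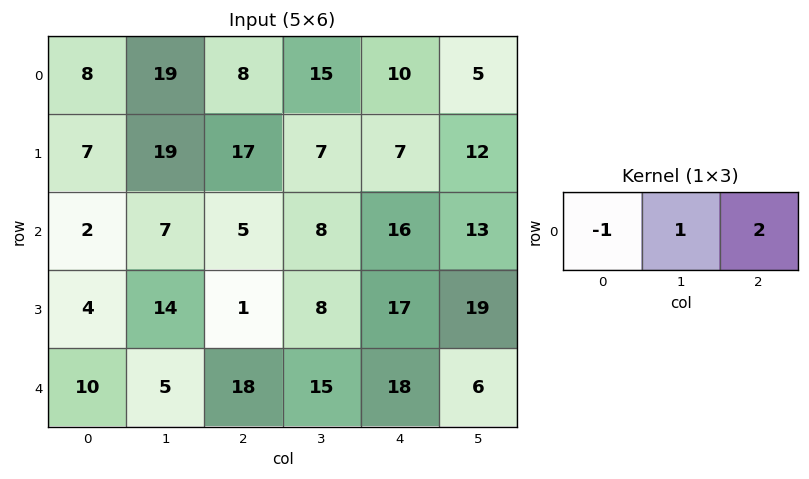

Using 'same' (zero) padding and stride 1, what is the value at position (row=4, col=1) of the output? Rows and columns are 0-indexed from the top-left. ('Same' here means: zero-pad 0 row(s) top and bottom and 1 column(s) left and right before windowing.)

The receptive field on the zero-padded input at this output position is [10 5 18]. Elementwise product with the kernel and sum: 10·-1 + 5·1 + 18·2.

31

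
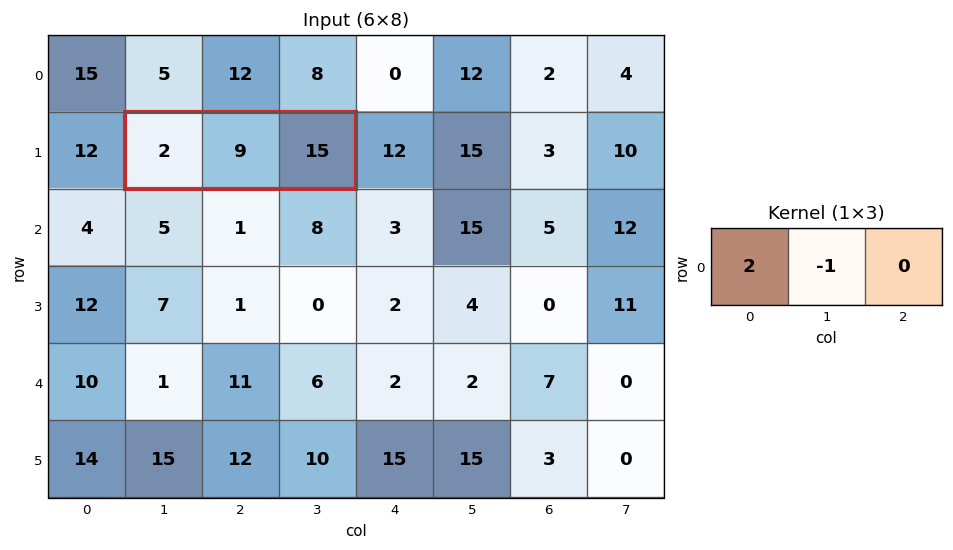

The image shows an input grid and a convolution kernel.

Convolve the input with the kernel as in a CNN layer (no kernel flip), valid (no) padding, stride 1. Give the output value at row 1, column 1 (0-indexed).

-5

The receptive field on the input at this output position is [2 9 15]. Elementwise product with the kernel and sum: 2·2 + 9·-1.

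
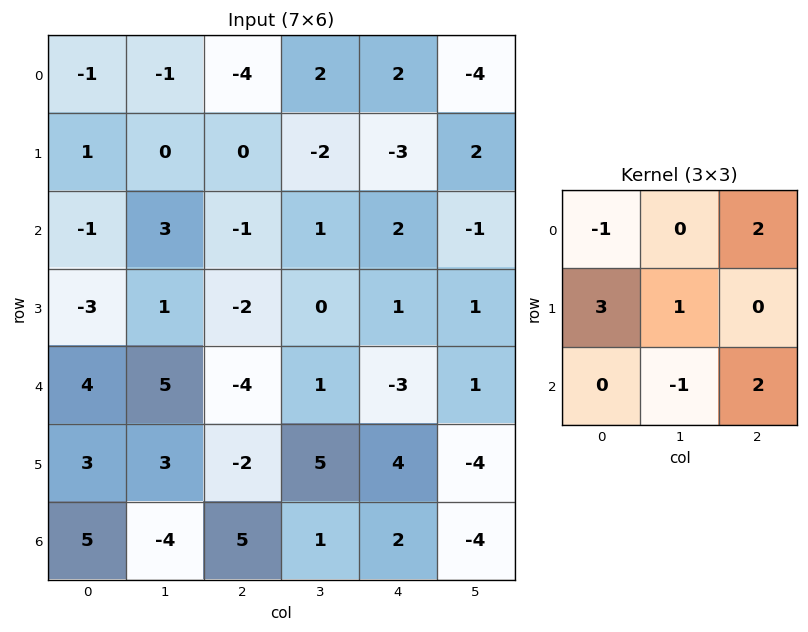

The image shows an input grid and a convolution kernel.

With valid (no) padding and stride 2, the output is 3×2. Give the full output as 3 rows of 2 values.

-9 9
-22 -8
14 0

Output[0,0]: The receptive field on the input at this output position is [-1 -1 -4 / 1 0 0 / -1 3 -1]. Elementwise product with the kernel and sum: -1·-1 + -4·2 + 1·3 + 0·1 + 3·-1 + -1·2.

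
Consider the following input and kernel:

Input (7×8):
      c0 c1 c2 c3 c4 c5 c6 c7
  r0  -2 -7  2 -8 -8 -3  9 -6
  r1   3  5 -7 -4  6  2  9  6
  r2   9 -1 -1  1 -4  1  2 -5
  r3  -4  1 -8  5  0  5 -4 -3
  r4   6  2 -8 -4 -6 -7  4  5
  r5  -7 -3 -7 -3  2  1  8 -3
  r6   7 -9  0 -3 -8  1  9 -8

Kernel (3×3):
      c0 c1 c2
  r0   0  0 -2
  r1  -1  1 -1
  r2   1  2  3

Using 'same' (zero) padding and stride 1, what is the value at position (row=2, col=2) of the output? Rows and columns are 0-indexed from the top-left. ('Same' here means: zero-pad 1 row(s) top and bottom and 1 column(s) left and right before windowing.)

The receptive field on the zero-padded input at this output position is [5 -7 -4 / -1 -1 1 / 1 -8 5]. Elementwise product with the kernel and sum: -4·-2 + -1·-1 + -1·1 + 1·-1 + 1·1 + -8·2 + 5·3.

7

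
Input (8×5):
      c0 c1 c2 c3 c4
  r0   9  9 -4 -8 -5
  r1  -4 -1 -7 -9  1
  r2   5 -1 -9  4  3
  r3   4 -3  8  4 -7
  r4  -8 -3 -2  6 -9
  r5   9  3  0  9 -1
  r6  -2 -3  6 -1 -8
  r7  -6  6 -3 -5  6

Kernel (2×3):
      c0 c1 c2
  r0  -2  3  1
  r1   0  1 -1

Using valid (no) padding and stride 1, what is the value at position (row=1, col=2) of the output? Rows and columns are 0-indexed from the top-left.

The receptive field on the input at this output position is [-7 -9 1 / -9 4 3]. Elementwise product with the kernel and sum: -7·-2 + -9·3 + 1·1 + 4·1 + 3·-1.

-11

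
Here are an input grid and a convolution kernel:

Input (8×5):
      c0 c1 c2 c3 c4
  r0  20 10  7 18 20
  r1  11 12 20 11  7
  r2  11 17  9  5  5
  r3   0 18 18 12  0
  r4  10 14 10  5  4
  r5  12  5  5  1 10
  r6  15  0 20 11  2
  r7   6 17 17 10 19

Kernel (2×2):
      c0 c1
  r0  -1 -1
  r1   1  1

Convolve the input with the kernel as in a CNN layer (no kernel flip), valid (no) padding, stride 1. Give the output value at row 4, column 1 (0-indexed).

-14

The receptive field on the input at this output position is [14 10 / 5 5]. Elementwise product with the kernel and sum: 14·-1 + 10·-1 + 5·1 + 5·1.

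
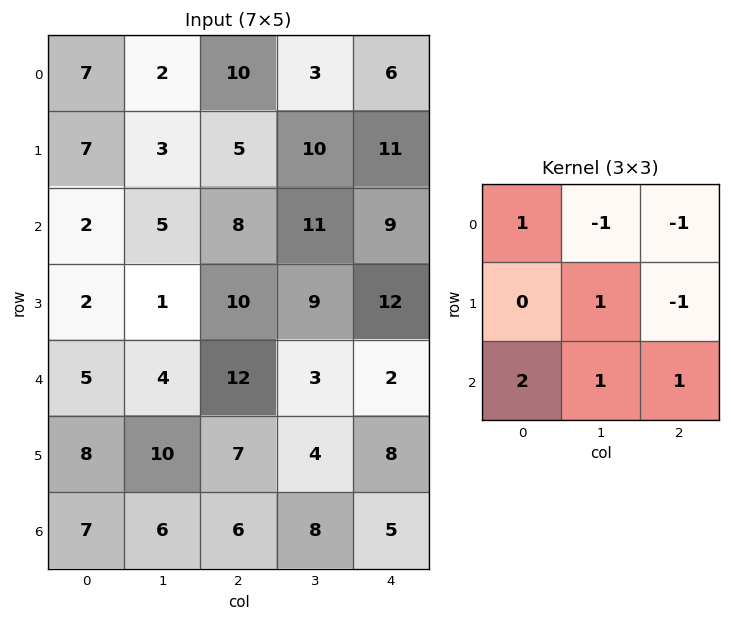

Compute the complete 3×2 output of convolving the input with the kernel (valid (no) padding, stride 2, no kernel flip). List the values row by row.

Output[0,0]: The receptive field on the input at this output position is [7 2 10 / 7 3 5 / 2 5 8]. Elementwise product with the kernel and sum: 7·1 + 2·-1 + 10·-1 + 3·1 + 5·-1 + 2·2 + 5·1 + 8·1.
Output[0,1]: The receptive field on the input at this output position is [10 3 6 / 5 10 11 / 8 11 9]. Elementwise product with the kernel and sum: 10·1 + 3·-1 + 6·-1 + 10·1 + 11·-1 + 8·2 + 11·1 + 9·1.

10 36
6 14
18 28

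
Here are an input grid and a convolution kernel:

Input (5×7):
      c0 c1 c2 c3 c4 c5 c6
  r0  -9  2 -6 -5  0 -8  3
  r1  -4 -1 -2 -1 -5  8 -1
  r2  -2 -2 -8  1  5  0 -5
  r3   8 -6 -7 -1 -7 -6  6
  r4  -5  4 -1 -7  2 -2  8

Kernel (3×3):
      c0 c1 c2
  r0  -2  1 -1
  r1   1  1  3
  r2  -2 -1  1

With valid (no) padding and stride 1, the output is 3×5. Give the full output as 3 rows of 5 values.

Output[0,0]: The receptive field on the input at this output position is [-9 2 -6 / -4 -1 -2 / -2 -2 -8]. Elementwise product with the kernel and sum: -9·-2 + 2·1 + -6·-1 + -4·1 + -1·1 + -2·3 + -2·-2 + -2·-1 + -8·1.

13 2 9 29 -26
-36 12 24 -2 35
-4 -35 -6 -13 6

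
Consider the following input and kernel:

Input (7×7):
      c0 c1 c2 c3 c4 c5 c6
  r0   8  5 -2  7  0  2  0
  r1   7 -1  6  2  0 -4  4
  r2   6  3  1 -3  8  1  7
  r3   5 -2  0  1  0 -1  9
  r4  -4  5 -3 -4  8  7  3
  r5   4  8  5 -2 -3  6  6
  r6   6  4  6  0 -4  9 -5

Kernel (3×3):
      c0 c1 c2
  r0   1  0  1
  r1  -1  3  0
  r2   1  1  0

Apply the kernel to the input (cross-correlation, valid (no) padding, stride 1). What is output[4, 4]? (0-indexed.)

The receptive field on the input at this output position is [8 7 3 / -3 6 6 / -4 9 -5]. Elementwise product with the kernel and sum: 8·1 + 3·1 + -3·-1 + 6·3 + -4·1 + 9·1.

37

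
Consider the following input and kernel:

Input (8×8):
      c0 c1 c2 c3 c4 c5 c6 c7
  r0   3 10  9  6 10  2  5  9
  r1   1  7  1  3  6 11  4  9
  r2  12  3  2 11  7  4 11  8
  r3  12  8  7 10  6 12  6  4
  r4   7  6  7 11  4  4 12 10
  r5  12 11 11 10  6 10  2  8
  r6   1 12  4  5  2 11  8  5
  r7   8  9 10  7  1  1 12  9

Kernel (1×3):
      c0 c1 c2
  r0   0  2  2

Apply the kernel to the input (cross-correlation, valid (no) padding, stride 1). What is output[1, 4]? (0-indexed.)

The receptive field on the input at this output position is [6 11 4]. Elementwise product with the kernel and sum: 11·2 + 4·2.

30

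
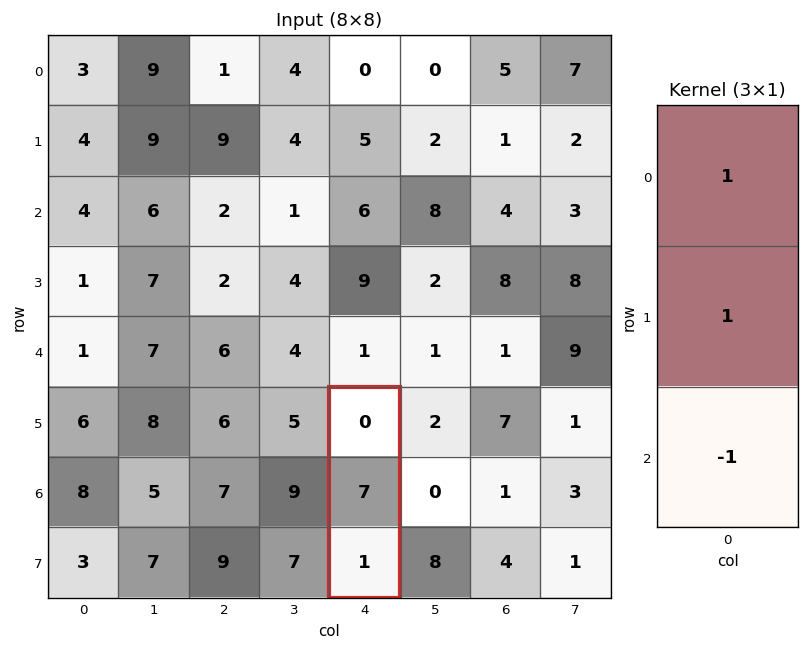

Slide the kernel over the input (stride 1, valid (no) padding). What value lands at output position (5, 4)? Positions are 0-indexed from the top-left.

The receptive field on the input at this output position is [0 / 7 / 1]. Elementwise product with the kernel and sum: 0·1 + 7·1 + 1·-1.

6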